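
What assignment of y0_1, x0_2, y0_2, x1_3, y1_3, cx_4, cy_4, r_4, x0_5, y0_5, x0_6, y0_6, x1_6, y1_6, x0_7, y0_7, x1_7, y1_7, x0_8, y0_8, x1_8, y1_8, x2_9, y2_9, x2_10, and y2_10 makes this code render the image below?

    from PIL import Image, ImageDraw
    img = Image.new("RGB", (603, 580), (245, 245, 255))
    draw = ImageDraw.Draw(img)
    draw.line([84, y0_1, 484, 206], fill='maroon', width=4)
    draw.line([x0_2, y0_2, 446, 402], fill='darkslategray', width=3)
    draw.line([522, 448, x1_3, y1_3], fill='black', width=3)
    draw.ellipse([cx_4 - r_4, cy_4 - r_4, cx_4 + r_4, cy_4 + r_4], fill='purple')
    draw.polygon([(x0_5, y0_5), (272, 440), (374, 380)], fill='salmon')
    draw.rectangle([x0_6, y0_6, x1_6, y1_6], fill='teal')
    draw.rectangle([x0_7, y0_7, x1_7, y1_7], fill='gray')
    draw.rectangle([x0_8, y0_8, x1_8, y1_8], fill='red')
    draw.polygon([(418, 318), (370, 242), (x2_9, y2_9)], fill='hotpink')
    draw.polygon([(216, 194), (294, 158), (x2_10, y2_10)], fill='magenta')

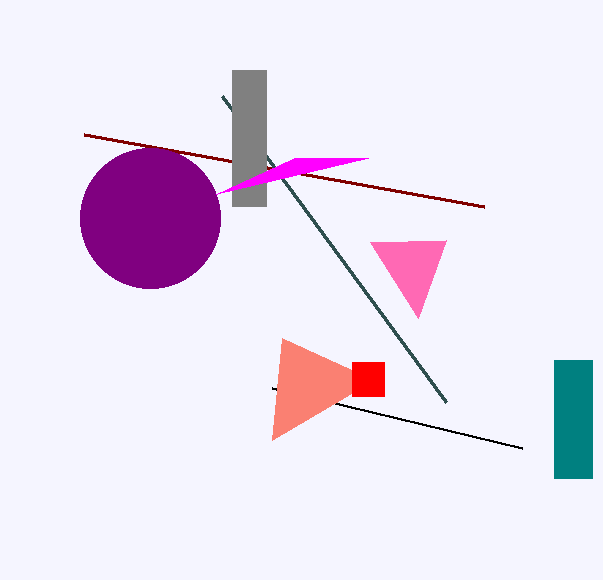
y0_1 = 134
x0_2 = 222
y0_2 = 96
x1_3 = 272
y1_3 = 388
cx_4 = 150
cy_4 = 218
r_4 = 70
x0_5 = 282
y0_5 = 338
x0_6 = 554
y0_6 = 360
x1_6 = 592
y1_6 = 478
x0_7 = 232
y0_7 = 70
x1_7 = 266
y1_7 = 206
x0_8 = 352
y0_8 = 362
x1_8 = 384
y1_8 = 396
x2_9 = 446
y2_9 = 240
x2_10 = 368
y2_10 = 158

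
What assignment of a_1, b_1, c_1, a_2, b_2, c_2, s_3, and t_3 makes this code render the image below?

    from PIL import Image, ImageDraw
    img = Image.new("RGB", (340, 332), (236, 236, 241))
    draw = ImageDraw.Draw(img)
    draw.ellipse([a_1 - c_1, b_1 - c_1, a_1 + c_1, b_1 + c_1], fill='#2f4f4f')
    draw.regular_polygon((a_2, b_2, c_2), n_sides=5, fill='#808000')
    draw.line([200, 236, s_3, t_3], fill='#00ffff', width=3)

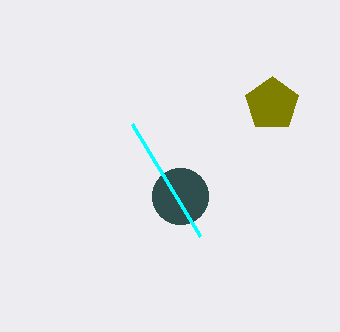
a_1 = 180, b_1 = 196, c_1 = 28, a_2 = 272, b_2 = 104, c_2 = 28, s_3 = 132, t_3 = 124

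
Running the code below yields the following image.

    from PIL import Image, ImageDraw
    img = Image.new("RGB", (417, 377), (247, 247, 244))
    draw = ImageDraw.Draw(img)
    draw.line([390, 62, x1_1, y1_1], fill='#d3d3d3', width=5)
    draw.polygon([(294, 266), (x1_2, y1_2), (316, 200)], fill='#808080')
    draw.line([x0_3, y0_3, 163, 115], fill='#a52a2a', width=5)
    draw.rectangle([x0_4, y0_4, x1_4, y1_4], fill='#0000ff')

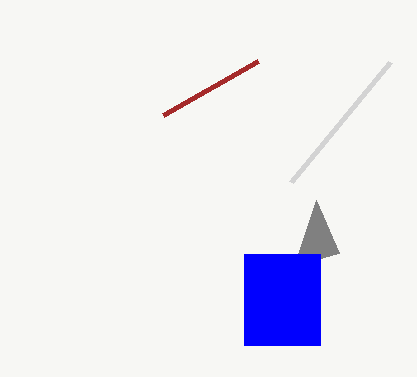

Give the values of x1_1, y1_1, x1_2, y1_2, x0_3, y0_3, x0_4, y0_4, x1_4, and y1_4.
x1_1 = 291
y1_1 = 182
x1_2 = 339
y1_2 = 253
x0_3 = 258
y0_3 = 61
x0_4 = 244
y0_4 = 254
x1_4 = 320
y1_4 = 345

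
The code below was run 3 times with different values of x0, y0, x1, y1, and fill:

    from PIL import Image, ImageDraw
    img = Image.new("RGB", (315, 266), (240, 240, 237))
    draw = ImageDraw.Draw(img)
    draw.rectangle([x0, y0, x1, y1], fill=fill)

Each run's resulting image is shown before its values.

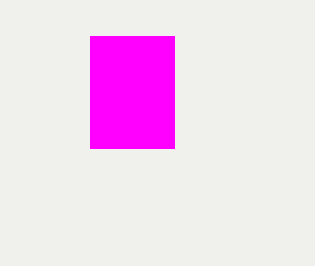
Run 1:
x0 = 90, y0 = 36, x1 = 174, y1 = 148, fill = 'magenta'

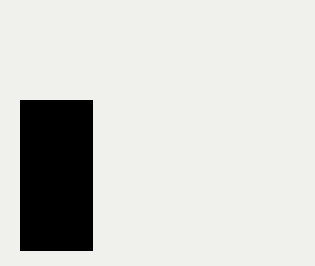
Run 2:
x0 = 20
y0 = 100
x1 = 92
y1 = 250
fill = 'black'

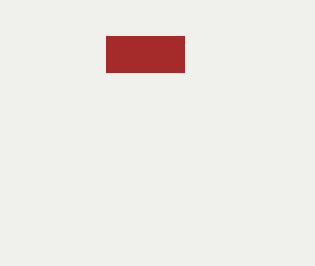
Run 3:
x0 = 106; y0 = 36; x1 = 184; y1 = 72; fill = 'brown'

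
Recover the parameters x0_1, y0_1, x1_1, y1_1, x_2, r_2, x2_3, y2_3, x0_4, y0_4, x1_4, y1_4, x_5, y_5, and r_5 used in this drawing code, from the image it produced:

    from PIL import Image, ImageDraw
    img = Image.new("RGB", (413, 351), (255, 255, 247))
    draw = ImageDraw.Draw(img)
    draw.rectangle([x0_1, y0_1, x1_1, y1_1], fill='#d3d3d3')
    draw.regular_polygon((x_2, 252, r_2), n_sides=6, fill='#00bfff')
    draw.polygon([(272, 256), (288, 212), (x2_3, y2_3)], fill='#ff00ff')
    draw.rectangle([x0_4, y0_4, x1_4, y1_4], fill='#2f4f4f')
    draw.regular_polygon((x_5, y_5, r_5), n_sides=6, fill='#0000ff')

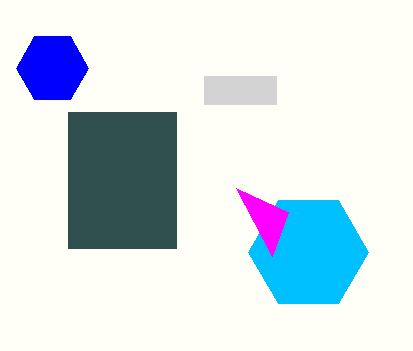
x0_1 = 204; y0_1 = 76; x1_1 = 276; y1_1 = 104; x_2 = 308; r_2 = 60; x2_3 = 236; y2_3 = 188; x0_4 = 68; y0_4 = 112; x1_4 = 176; y1_4 = 248; x_5 = 52; y_5 = 68; r_5 = 36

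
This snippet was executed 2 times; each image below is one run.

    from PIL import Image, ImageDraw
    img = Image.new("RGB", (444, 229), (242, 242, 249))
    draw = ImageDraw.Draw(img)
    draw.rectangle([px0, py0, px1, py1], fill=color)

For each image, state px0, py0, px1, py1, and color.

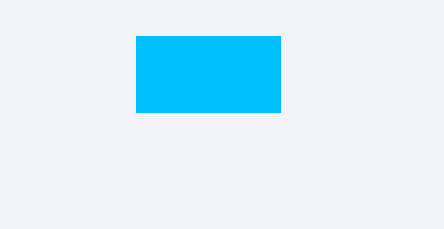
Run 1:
px0 = 136
py0 = 36
px1 = 280
py1 = 112
color = 'deepskyblue'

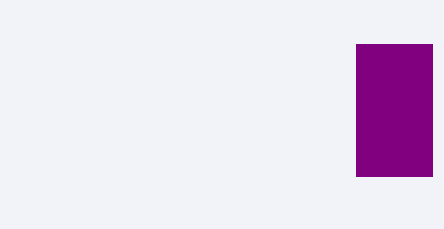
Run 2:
px0 = 356
py0 = 44
px1 = 432
py1 = 176
color = 'purple'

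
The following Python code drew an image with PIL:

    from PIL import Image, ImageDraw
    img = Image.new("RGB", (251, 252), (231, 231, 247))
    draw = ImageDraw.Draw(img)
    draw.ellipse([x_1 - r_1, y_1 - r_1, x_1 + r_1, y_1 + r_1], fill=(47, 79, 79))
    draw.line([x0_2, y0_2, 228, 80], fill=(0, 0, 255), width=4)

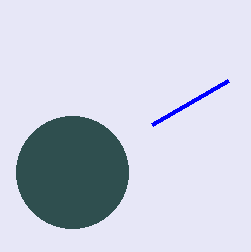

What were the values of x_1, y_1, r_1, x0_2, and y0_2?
x_1 = 72; y_1 = 172; r_1 = 56; x0_2 = 152; y0_2 = 124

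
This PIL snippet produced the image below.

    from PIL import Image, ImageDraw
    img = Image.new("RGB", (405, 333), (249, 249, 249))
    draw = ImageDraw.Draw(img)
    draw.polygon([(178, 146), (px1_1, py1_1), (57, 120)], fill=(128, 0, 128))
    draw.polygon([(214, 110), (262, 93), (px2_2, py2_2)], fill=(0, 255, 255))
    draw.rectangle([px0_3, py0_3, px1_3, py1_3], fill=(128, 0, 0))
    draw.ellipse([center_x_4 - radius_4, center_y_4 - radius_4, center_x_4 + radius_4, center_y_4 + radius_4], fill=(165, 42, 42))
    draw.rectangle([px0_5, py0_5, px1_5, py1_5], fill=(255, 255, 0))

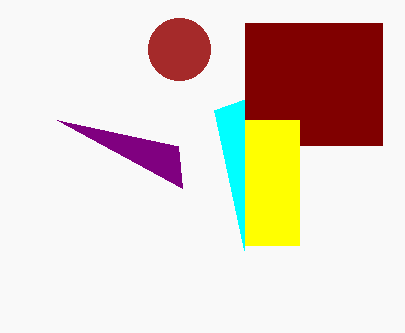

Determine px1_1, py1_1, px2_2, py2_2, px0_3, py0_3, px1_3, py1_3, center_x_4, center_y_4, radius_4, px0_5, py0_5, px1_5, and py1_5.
px1_1 = 182, py1_1 = 188, px2_2 = 244, py2_2 = 250, px0_3 = 245, py0_3 = 23, px1_3 = 382, py1_3 = 145, center_x_4 = 179, center_y_4 = 49, radius_4 = 31, px0_5 = 245, py0_5 = 120, px1_5 = 299, py1_5 = 245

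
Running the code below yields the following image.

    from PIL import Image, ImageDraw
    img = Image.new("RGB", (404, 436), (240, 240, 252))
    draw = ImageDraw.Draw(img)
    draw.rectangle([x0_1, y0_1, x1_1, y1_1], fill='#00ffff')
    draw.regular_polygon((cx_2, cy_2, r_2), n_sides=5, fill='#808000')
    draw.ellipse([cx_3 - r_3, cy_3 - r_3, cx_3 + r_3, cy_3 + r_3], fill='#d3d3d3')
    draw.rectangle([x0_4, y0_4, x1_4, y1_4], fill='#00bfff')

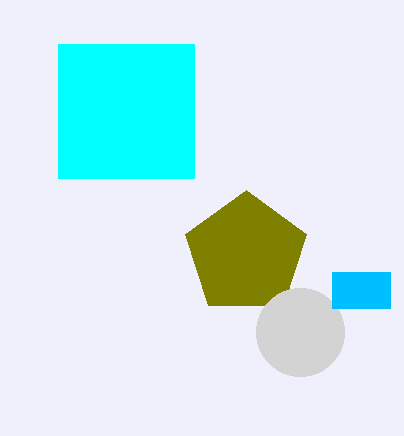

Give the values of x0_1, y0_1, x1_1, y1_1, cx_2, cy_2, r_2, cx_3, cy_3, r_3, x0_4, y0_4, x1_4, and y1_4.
x0_1 = 58
y0_1 = 44
x1_1 = 194
y1_1 = 178
cx_2 = 246
cy_2 = 254
r_2 = 64
cx_3 = 300
cy_3 = 332
r_3 = 44
x0_4 = 332
y0_4 = 272
x1_4 = 390
y1_4 = 308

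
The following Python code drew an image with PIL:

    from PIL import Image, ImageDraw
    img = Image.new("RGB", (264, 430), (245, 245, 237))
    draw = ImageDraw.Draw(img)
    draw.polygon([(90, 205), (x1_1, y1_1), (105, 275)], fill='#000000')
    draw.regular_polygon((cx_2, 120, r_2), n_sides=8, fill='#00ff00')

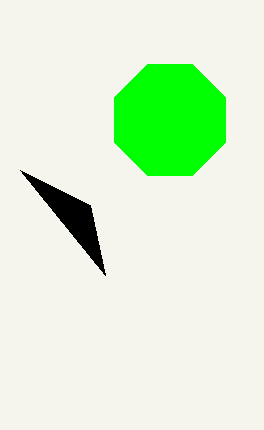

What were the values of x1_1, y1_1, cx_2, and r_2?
x1_1 = 20
y1_1 = 170
cx_2 = 170
r_2 = 60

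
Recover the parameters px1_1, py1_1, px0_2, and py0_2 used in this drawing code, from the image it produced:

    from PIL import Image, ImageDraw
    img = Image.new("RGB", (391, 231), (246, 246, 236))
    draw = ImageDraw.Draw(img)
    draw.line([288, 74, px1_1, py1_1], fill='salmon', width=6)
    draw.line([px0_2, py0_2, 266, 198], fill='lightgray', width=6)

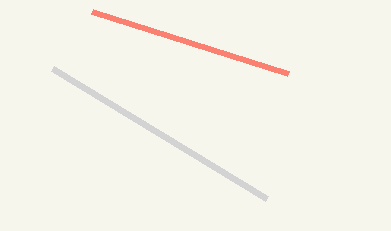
px1_1 = 92, py1_1 = 12, px0_2 = 52, py0_2 = 68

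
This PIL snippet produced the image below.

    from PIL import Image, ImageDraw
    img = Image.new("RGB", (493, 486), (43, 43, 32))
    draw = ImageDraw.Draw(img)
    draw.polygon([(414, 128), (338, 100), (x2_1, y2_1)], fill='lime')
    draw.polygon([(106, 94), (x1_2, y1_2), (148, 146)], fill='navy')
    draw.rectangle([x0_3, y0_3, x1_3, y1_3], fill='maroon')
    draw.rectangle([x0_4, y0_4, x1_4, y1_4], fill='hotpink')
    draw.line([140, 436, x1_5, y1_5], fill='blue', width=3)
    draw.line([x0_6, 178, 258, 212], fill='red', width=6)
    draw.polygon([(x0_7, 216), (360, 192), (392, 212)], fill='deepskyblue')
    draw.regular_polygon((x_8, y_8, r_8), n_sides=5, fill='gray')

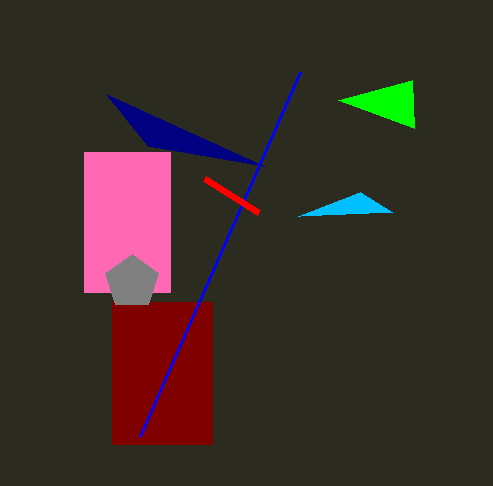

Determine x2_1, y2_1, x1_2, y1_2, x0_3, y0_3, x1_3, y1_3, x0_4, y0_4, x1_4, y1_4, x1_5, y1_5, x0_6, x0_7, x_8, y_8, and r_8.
x2_1 = 412, y2_1 = 80, x1_2 = 264, y1_2 = 166, x0_3 = 112, y0_3 = 302, x1_3 = 212, y1_3 = 444, x0_4 = 84, y0_4 = 152, x1_4 = 170, y1_4 = 292, x1_5 = 300, y1_5 = 72, x0_6 = 204, x0_7 = 298, x_8 = 132, y_8 = 282, r_8 = 28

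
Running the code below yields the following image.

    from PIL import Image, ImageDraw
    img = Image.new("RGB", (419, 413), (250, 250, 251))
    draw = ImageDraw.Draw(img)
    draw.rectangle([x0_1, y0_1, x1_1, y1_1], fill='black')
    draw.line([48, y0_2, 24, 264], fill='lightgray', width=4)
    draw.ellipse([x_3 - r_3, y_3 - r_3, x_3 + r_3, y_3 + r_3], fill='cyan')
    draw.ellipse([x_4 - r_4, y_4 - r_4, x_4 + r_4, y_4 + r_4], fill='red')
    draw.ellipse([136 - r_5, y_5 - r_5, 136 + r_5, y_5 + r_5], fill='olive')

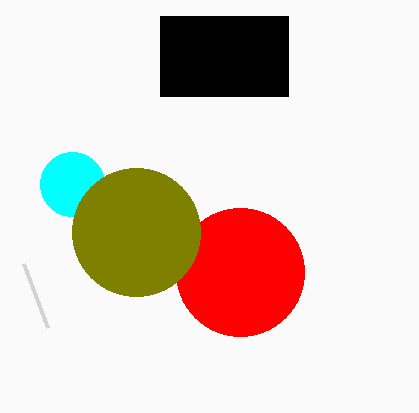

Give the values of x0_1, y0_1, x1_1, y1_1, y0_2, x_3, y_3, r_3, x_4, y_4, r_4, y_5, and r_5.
x0_1 = 160; y0_1 = 16; x1_1 = 288; y1_1 = 96; y0_2 = 328; x_3 = 72; y_3 = 184; r_3 = 32; x_4 = 240; y_4 = 272; r_4 = 64; y_5 = 232; r_5 = 64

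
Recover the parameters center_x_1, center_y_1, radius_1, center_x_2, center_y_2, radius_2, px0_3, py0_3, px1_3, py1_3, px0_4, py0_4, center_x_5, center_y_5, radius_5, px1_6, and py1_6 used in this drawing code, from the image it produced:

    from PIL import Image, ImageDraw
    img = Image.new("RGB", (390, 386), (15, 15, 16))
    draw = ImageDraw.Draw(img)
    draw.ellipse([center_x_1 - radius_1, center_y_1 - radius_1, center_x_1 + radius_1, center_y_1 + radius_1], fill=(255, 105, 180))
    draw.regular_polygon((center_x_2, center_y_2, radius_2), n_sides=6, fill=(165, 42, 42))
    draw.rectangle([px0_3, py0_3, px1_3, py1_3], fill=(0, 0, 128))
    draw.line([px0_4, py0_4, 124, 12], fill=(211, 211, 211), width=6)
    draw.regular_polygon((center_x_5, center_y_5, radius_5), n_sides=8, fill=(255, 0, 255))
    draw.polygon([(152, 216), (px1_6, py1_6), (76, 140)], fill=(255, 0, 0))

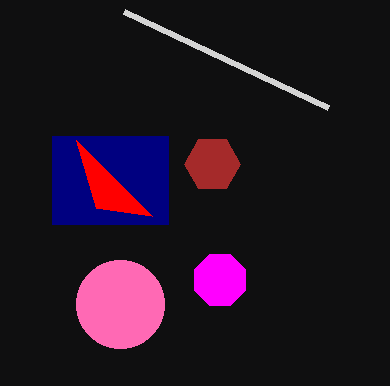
center_x_1 = 120; center_y_1 = 304; radius_1 = 44; center_x_2 = 212; center_y_2 = 164; radius_2 = 28; px0_3 = 52; py0_3 = 136; px1_3 = 168; py1_3 = 224; px0_4 = 328; py0_4 = 108; center_x_5 = 220; center_y_5 = 280; radius_5 = 28; px1_6 = 96; py1_6 = 208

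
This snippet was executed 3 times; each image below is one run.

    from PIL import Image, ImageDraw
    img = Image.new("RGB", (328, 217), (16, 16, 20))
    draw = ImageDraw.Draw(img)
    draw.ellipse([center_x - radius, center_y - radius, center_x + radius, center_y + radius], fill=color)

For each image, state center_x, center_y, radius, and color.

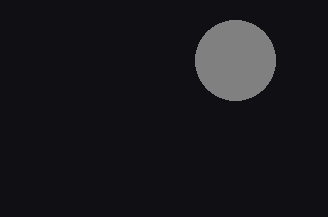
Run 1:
center_x = 235, center_y = 60, radius = 40, color = 'gray'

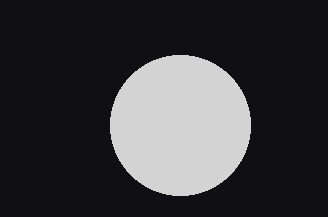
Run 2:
center_x = 180, center_y = 125, radius = 70, color = 'lightgray'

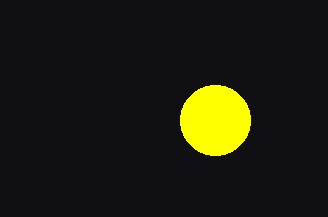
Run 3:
center_x = 215
center_y = 120
radius = 35
color = 'yellow'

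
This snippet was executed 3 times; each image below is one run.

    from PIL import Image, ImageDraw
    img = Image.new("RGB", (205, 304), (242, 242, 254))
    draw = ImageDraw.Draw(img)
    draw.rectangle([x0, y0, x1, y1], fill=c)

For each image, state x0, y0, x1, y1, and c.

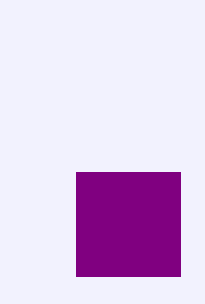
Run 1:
x0 = 76, y0 = 172, x1 = 180, y1 = 276, c = 'purple'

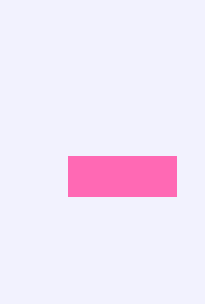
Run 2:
x0 = 68
y0 = 156
x1 = 176
y1 = 196
c = 'hotpink'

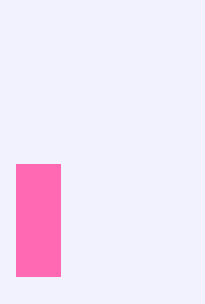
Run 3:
x0 = 16; y0 = 164; x1 = 60; y1 = 276; c = 'hotpink'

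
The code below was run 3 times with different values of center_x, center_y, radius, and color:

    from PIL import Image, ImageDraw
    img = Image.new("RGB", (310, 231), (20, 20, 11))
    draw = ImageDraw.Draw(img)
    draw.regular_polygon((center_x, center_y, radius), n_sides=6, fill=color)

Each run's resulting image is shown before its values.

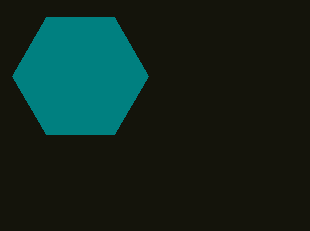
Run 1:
center_x = 80, center_y = 76, radius = 68, color = 'teal'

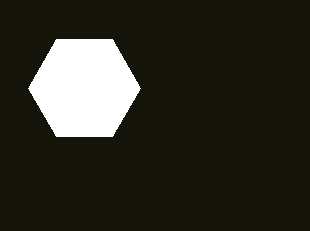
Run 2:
center_x = 84, center_y = 88, radius = 56, color = 'white'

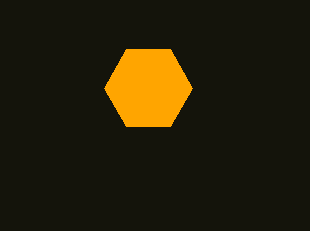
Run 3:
center_x = 148
center_y = 88
radius = 44
color = 'orange'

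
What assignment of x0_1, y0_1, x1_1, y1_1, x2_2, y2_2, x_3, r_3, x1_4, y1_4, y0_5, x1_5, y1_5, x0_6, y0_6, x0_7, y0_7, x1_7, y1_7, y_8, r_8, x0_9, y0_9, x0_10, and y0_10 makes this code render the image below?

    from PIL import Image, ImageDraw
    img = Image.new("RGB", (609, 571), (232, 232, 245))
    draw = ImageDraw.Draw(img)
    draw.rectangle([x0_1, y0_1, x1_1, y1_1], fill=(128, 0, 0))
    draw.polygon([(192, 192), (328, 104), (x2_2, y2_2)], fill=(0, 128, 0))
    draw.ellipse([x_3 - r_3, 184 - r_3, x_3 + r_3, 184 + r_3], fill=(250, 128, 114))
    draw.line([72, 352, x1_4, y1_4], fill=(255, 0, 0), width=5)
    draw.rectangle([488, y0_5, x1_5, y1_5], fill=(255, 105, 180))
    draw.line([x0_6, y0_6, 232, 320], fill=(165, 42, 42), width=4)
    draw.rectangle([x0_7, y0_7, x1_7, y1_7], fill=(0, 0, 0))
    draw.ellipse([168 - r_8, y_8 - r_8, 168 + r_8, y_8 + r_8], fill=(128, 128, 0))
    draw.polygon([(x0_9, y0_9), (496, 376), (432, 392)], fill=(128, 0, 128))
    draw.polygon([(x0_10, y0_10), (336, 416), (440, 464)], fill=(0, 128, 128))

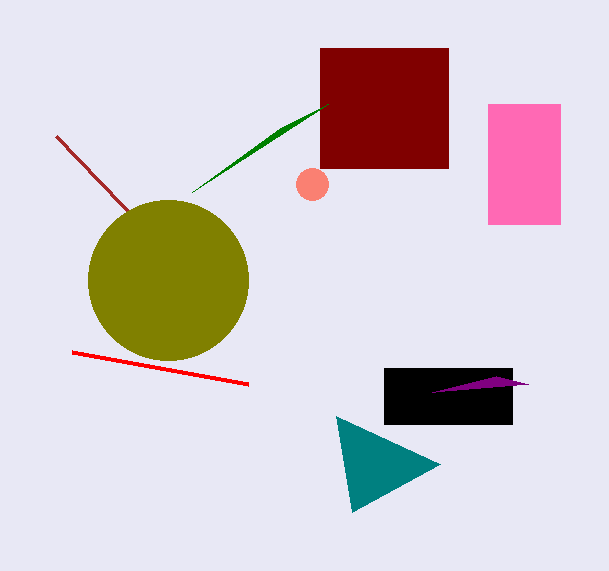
x0_1 = 320; y0_1 = 48; x1_1 = 448; y1_1 = 168; x2_2 = 280; y2_2 = 128; x_3 = 312; r_3 = 16; x1_4 = 248; y1_4 = 384; y0_5 = 104; x1_5 = 560; y1_5 = 224; x0_6 = 56; y0_6 = 136; x0_7 = 384; y0_7 = 368; x1_7 = 512; y1_7 = 424; y_8 = 280; r_8 = 80; x0_9 = 528; y0_9 = 384; x0_10 = 352; y0_10 = 512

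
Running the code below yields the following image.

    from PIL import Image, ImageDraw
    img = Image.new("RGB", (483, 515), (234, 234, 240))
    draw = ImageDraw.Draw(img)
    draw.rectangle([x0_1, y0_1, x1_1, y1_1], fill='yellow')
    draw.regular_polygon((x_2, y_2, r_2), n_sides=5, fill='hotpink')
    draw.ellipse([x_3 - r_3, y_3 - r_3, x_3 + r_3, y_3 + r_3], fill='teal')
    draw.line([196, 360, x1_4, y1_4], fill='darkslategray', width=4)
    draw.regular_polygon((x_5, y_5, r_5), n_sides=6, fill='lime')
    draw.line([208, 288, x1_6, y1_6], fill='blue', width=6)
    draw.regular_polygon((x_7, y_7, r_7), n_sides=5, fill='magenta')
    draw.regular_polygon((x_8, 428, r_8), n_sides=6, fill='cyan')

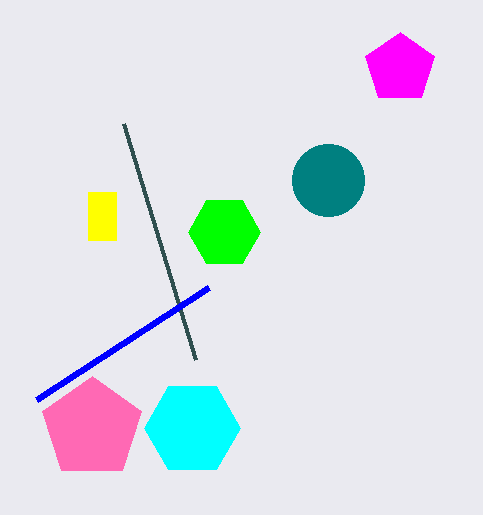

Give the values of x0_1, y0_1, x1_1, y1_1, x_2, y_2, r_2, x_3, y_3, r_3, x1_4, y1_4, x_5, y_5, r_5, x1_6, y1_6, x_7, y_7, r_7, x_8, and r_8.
x0_1 = 88
y0_1 = 192
x1_1 = 116
y1_1 = 240
x_2 = 92
y_2 = 428
r_2 = 52
x_3 = 328
y_3 = 180
r_3 = 36
x1_4 = 124
y1_4 = 124
x_5 = 224
y_5 = 232
r_5 = 36
x1_6 = 36
y1_6 = 400
x_7 = 400
y_7 = 68
r_7 = 36
x_8 = 192
r_8 = 48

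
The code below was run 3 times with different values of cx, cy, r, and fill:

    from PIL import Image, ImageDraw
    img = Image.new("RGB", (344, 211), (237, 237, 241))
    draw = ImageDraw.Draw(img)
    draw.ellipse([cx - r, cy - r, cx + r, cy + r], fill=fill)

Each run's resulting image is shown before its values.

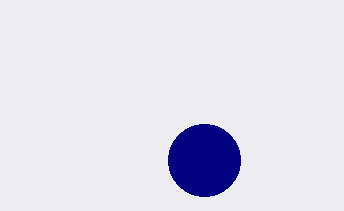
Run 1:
cx = 204; cy = 160; r = 36; fill = 'navy'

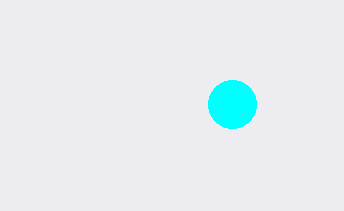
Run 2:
cx = 232
cy = 104
r = 24
fill = 'cyan'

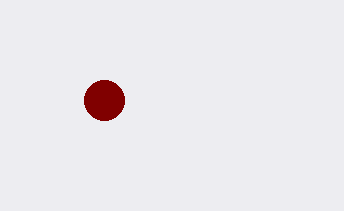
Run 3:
cx = 104
cy = 100
r = 20
fill = 'maroon'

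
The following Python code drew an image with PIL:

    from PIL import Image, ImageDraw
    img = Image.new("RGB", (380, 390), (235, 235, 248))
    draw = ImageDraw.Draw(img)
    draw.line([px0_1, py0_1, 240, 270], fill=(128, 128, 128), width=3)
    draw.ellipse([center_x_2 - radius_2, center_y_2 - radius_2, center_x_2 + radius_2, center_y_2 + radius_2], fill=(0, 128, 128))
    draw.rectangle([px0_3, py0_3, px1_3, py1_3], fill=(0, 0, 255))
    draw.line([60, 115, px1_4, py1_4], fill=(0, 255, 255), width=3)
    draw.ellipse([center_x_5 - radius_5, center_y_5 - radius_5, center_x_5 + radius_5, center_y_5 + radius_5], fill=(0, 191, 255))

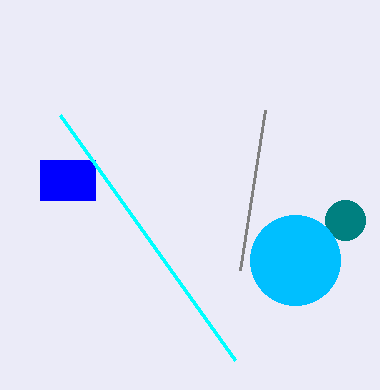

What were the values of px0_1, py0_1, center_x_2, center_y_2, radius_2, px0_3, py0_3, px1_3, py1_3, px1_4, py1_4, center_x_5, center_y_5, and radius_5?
px0_1 = 265
py0_1 = 110
center_x_2 = 345
center_y_2 = 220
radius_2 = 20
px0_3 = 40
py0_3 = 160
px1_3 = 95
py1_3 = 200
px1_4 = 235
py1_4 = 360
center_x_5 = 295
center_y_5 = 260
radius_5 = 45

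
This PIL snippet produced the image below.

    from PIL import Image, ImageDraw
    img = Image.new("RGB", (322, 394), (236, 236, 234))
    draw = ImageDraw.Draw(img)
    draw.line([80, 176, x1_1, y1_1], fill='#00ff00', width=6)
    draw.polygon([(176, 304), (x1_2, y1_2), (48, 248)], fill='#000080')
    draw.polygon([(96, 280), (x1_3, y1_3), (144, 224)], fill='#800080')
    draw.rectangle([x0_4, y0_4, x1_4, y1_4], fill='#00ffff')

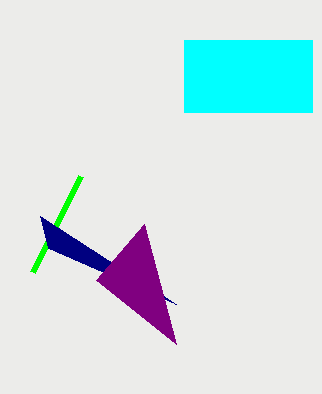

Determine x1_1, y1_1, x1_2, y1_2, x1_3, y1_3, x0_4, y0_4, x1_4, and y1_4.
x1_1 = 32, y1_1 = 272, x1_2 = 40, y1_2 = 216, x1_3 = 176, y1_3 = 344, x0_4 = 184, y0_4 = 40, x1_4 = 312, y1_4 = 112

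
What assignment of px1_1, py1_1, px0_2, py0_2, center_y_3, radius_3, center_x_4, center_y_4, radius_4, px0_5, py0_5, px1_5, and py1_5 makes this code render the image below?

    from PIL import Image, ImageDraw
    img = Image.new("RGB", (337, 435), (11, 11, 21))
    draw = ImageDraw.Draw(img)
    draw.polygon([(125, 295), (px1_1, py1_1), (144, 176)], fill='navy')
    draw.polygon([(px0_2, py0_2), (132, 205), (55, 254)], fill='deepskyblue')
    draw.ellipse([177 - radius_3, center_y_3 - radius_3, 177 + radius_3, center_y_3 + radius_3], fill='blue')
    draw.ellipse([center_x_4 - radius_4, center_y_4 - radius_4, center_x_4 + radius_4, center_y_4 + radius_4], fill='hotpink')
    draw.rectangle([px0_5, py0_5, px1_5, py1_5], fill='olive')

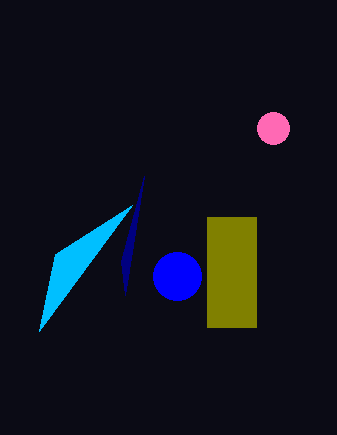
px1_1 = 121, py1_1 = 261, px0_2 = 39, py0_2 = 331, center_y_3 = 276, radius_3 = 24, center_x_4 = 273, center_y_4 = 128, radius_4 = 16, px0_5 = 207, py0_5 = 217, px1_5 = 256, py1_5 = 327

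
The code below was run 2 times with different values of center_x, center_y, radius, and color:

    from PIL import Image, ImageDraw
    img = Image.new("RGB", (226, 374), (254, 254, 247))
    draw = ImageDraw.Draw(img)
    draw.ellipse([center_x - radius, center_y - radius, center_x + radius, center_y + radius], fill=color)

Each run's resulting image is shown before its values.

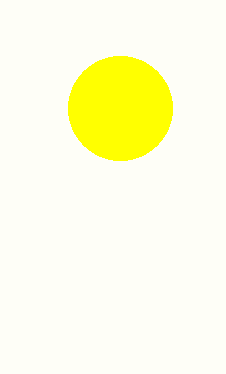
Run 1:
center_x = 120, center_y = 108, radius = 52, color = 'yellow'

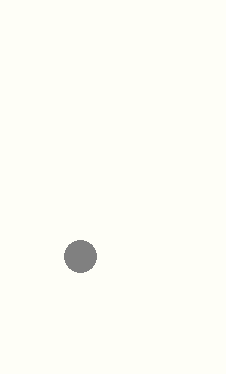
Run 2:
center_x = 80; center_y = 256; radius = 16; color = 'gray'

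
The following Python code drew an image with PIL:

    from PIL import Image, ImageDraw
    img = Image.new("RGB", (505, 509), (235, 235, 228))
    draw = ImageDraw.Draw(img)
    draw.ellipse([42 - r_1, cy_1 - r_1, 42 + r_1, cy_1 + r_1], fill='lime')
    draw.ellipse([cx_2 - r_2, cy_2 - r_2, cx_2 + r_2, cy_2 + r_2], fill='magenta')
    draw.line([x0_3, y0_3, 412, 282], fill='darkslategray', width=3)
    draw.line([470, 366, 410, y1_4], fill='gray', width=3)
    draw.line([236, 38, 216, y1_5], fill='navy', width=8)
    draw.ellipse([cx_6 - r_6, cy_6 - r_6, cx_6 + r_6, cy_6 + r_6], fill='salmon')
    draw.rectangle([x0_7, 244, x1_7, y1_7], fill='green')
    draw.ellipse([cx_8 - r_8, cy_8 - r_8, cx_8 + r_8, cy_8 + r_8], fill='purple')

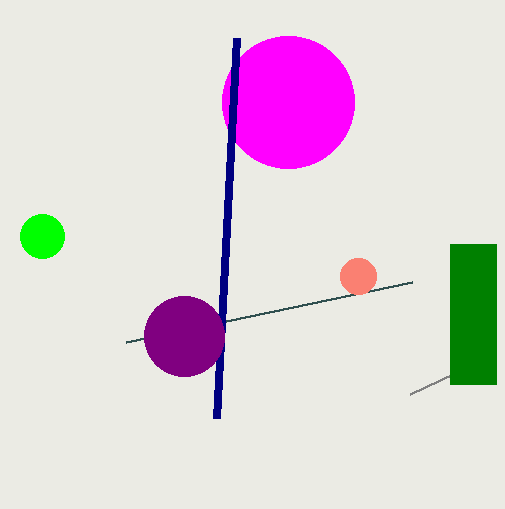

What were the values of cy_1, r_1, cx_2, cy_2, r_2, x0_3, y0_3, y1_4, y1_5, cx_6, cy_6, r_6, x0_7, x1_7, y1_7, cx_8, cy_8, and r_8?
cy_1 = 236; r_1 = 22; cx_2 = 288; cy_2 = 102; r_2 = 66; x0_3 = 126; y0_3 = 342; y1_4 = 394; y1_5 = 418; cx_6 = 358; cy_6 = 276; r_6 = 18; x0_7 = 450; x1_7 = 496; y1_7 = 384; cx_8 = 184; cy_8 = 336; r_8 = 40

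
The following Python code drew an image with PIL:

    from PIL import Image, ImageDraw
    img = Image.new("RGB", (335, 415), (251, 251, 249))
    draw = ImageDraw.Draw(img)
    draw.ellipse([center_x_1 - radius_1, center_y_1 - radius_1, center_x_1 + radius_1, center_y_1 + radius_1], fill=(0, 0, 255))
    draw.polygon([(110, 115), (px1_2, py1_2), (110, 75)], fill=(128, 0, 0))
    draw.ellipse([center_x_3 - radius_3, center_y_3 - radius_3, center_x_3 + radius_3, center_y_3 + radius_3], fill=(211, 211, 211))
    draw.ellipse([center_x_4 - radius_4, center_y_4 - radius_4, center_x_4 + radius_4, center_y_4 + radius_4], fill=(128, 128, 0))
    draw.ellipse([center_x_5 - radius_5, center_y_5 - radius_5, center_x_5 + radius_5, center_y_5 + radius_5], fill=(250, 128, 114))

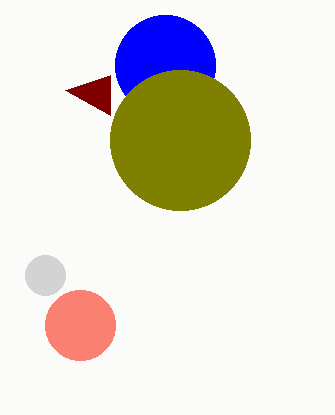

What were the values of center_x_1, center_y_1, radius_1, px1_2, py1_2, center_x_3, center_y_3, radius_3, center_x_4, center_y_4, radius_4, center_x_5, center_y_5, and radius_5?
center_x_1 = 165, center_y_1 = 65, radius_1 = 50, px1_2 = 65, py1_2 = 90, center_x_3 = 45, center_y_3 = 275, radius_3 = 20, center_x_4 = 180, center_y_4 = 140, radius_4 = 70, center_x_5 = 80, center_y_5 = 325, radius_5 = 35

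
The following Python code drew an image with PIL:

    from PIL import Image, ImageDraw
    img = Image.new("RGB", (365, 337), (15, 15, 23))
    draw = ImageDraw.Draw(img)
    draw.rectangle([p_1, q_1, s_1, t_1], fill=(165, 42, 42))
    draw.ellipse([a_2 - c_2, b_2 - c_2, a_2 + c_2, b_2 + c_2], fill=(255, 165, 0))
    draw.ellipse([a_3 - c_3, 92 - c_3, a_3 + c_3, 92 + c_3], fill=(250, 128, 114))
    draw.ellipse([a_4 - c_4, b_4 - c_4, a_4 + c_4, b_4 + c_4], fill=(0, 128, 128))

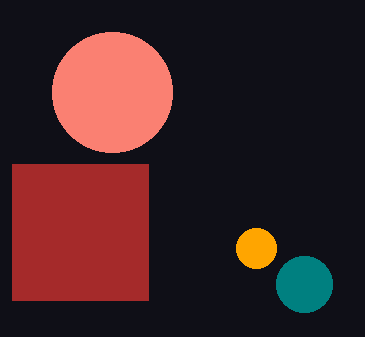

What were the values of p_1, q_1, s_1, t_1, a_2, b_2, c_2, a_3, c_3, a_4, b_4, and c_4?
p_1 = 12
q_1 = 164
s_1 = 148
t_1 = 300
a_2 = 256
b_2 = 248
c_2 = 20
a_3 = 112
c_3 = 60
a_4 = 304
b_4 = 284
c_4 = 28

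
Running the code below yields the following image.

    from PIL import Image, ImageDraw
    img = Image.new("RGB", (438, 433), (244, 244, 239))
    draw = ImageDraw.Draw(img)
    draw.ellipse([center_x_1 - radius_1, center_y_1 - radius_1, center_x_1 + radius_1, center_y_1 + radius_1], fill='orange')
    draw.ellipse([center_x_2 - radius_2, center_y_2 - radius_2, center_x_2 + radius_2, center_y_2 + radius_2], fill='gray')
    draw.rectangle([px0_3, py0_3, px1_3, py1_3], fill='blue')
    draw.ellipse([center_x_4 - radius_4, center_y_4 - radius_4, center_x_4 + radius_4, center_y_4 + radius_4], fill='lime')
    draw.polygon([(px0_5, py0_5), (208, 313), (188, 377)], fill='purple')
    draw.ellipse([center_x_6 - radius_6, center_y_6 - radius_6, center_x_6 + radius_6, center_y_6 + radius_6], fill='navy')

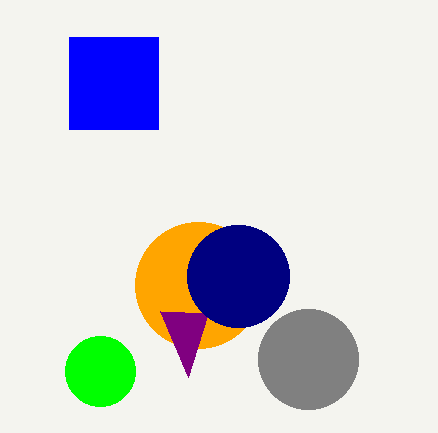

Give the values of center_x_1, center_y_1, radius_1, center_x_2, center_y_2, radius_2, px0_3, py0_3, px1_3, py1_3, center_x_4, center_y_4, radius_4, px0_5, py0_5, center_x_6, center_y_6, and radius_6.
center_x_1 = 198; center_y_1 = 285; radius_1 = 63; center_x_2 = 308; center_y_2 = 359; radius_2 = 50; px0_3 = 69; py0_3 = 37; px1_3 = 158; py1_3 = 129; center_x_4 = 100; center_y_4 = 371; radius_4 = 35; px0_5 = 160; py0_5 = 311; center_x_6 = 238; center_y_6 = 276; radius_6 = 51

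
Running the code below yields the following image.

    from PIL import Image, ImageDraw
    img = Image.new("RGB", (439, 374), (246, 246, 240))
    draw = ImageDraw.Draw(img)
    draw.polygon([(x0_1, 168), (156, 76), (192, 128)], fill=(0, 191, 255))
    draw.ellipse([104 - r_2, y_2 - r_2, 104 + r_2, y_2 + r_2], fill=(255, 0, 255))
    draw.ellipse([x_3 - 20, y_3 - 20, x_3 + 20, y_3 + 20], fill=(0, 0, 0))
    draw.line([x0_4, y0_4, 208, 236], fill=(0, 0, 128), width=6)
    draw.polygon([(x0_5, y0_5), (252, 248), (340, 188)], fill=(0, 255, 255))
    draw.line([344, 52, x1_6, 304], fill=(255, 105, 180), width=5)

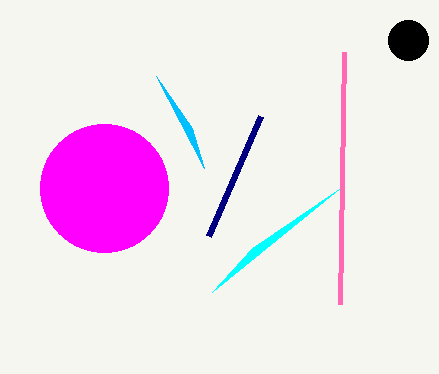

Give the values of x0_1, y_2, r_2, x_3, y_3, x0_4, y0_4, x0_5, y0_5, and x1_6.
x0_1 = 204
y_2 = 188
r_2 = 64
x_3 = 408
y_3 = 40
x0_4 = 260
y0_4 = 116
x0_5 = 212
y0_5 = 292
x1_6 = 340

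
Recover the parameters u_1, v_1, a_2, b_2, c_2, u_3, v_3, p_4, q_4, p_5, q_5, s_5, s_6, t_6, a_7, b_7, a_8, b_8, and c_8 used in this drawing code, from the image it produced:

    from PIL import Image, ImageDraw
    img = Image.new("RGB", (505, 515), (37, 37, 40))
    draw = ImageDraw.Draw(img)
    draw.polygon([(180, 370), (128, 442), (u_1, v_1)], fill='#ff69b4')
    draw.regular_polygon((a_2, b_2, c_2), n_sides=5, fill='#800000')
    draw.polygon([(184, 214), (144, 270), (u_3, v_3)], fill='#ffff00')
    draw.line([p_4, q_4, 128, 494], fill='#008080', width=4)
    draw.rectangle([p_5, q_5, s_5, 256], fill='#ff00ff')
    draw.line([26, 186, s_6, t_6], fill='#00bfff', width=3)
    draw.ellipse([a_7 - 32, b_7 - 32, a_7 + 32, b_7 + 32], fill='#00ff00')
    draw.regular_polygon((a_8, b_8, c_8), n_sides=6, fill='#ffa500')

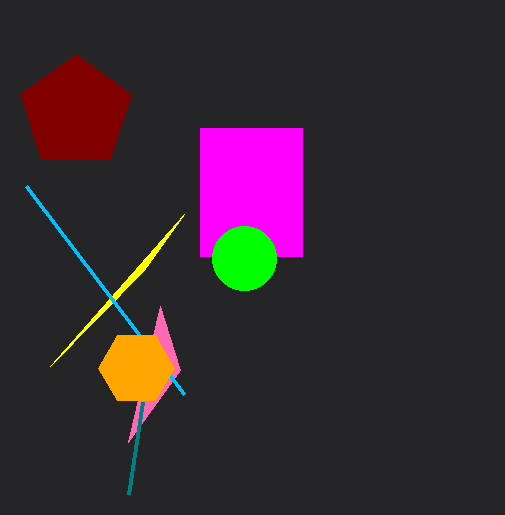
u_1 = 160; v_1 = 306; a_2 = 76; b_2 = 112; c_2 = 58; u_3 = 50; v_3 = 366; p_4 = 142; q_4 = 402; p_5 = 200; q_5 = 128; s_5 = 302; s_6 = 184; t_6 = 394; a_7 = 244; b_7 = 258; a_8 = 136; b_8 = 368; c_8 = 38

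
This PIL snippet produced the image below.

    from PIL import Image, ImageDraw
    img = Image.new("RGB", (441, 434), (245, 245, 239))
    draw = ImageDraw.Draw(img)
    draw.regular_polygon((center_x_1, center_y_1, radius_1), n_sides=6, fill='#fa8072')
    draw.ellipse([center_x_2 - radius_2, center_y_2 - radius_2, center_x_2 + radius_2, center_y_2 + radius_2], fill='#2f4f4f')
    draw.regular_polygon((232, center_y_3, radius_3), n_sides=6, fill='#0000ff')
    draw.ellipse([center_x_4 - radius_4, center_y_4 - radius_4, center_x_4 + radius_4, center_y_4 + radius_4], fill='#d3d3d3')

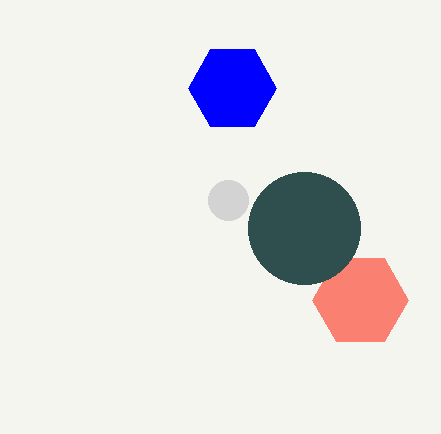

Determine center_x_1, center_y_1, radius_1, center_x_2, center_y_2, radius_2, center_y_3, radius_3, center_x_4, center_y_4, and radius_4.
center_x_1 = 360; center_y_1 = 300; radius_1 = 48; center_x_2 = 304; center_y_2 = 228; radius_2 = 56; center_y_3 = 88; radius_3 = 44; center_x_4 = 228; center_y_4 = 200; radius_4 = 20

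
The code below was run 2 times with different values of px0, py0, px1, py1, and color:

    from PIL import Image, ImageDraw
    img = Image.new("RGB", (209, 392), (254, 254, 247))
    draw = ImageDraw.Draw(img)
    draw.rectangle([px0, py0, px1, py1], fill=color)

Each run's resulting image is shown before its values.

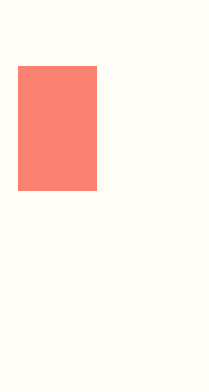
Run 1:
px0 = 18, py0 = 66, px1 = 96, py1 = 190, color = 'salmon'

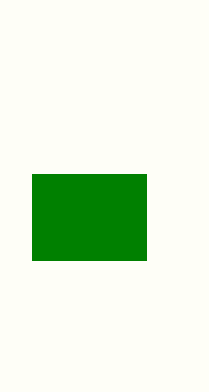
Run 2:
px0 = 32; py0 = 174; px1 = 146; py1 = 260; color = 'green'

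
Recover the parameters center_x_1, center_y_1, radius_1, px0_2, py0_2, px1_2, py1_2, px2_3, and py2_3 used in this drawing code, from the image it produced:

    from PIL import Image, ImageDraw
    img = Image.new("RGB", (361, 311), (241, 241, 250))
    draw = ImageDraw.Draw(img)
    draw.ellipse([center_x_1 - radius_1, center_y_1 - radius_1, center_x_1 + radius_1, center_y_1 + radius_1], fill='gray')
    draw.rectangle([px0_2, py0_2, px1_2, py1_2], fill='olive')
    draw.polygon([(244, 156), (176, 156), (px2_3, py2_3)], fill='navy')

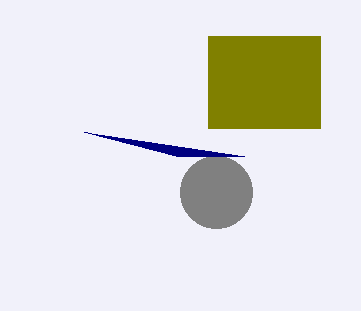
center_x_1 = 216; center_y_1 = 192; radius_1 = 36; px0_2 = 208; py0_2 = 36; px1_2 = 320; py1_2 = 128; px2_3 = 84; py2_3 = 132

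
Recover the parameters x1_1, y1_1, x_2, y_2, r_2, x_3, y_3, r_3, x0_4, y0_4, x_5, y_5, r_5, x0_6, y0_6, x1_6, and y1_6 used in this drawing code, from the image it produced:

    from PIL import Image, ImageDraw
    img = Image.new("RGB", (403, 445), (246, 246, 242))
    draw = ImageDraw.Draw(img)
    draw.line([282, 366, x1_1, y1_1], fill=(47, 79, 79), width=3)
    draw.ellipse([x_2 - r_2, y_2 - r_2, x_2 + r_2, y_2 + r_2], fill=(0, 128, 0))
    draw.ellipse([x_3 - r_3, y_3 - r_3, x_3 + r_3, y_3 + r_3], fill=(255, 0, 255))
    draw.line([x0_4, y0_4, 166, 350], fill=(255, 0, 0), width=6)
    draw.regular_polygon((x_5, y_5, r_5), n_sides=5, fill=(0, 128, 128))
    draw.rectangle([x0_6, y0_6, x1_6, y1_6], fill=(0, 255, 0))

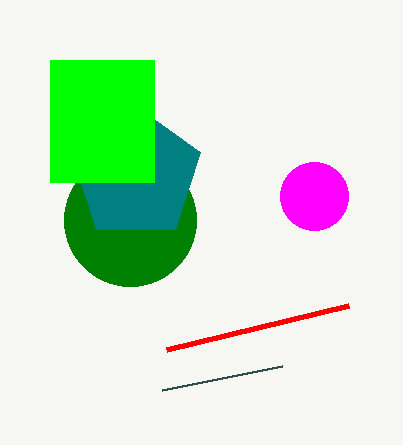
x1_1 = 162, y1_1 = 390, x_2 = 130, y_2 = 220, r_2 = 66, x_3 = 314, y_3 = 196, r_3 = 34, x0_4 = 348, y0_4 = 306, x_5 = 136, y_5 = 174, r_5 = 68, x0_6 = 50, y0_6 = 60, x1_6 = 154, y1_6 = 182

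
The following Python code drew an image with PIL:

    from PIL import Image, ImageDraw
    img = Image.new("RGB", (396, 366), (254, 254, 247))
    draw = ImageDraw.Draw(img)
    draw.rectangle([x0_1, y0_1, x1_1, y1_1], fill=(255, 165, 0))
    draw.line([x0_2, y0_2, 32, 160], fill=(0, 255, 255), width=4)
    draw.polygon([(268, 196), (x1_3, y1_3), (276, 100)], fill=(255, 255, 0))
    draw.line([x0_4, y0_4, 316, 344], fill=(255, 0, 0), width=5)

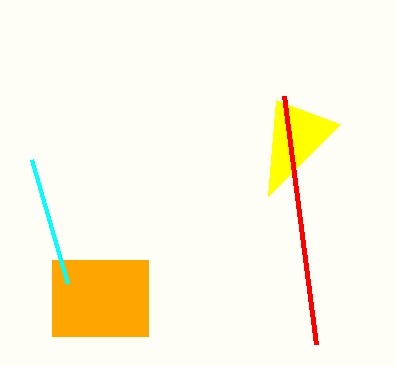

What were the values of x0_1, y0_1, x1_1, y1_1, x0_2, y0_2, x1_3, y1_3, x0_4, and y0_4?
x0_1 = 52; y0_1 = 260; x1_1 = 148; y1_1 = 336; x0_2 = 68; y0_2 = 284; x1_3 = 340; y1_3 = 124; x0_4 = 284; y0_4 = 96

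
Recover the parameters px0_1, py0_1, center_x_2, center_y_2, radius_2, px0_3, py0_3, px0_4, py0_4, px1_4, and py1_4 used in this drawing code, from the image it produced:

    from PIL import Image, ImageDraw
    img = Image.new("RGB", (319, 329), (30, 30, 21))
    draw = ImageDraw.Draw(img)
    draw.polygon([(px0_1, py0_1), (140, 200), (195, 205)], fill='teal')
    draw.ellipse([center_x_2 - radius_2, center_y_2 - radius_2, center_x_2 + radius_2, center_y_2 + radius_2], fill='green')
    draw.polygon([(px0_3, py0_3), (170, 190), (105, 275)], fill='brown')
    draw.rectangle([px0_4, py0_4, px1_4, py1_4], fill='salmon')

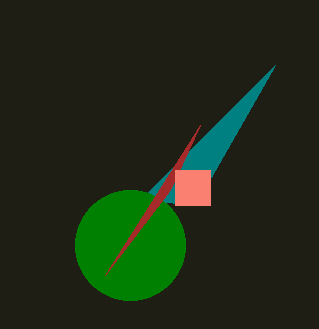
px0_1 = 275
py0_1 = 65
center_x_2 = 130
center_y_2 = 245
radius_2 = 55
px0_3 = 200
py0_3 = 125
px0_4 = 175
py0_4 = 170
px1_4 = 210
py1_4 = 205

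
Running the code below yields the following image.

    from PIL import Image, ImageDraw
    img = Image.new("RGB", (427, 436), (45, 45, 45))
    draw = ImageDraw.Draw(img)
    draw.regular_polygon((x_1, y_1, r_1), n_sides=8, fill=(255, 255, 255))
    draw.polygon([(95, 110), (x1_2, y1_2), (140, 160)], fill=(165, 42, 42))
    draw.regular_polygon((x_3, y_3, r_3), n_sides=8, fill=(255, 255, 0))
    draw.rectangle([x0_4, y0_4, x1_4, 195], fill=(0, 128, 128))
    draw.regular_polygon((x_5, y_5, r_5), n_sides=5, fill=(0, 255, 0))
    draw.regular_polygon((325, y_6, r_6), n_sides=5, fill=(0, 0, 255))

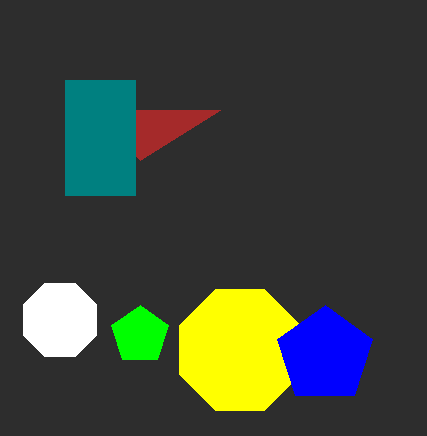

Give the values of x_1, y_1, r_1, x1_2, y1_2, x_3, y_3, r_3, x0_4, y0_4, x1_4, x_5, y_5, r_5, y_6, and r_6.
x_1 = 60, y_1 = 320, r_1 = 40, x1_2 = 220, y1_2 = 110, x_3 = 240, y_3 = 350, r_3 = 65, x0_4 = 65, y0_4 = 80, x1_4 = 135, x_5 = 140, y_5 = 335, r_5 = 30, y_6 = 355, r_6 = 50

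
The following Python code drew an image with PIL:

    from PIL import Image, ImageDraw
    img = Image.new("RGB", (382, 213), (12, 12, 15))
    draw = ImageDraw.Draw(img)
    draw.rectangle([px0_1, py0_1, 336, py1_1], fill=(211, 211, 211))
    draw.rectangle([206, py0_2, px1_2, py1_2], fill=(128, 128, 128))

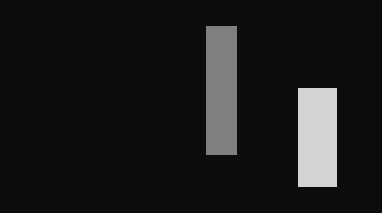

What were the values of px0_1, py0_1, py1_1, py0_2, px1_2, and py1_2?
px0_1 = 298
py0_1 = 88
py1_1 = 186
py0_2 = 26
px1_2 = 236
py1_2 = 154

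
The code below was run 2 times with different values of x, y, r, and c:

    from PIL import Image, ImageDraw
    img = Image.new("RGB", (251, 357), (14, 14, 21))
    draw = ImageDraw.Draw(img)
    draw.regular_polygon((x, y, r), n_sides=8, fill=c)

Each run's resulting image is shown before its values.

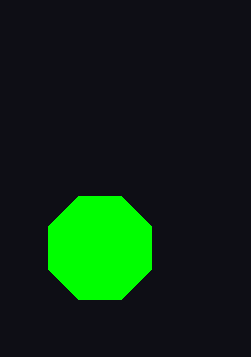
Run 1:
x = 100, y = 248, r = 56, c = 'lime'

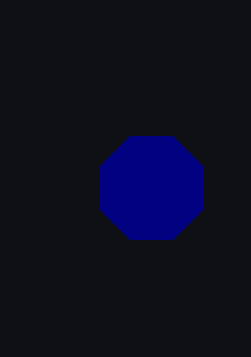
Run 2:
x = 152; y = 188; r = 56; c = 'navy'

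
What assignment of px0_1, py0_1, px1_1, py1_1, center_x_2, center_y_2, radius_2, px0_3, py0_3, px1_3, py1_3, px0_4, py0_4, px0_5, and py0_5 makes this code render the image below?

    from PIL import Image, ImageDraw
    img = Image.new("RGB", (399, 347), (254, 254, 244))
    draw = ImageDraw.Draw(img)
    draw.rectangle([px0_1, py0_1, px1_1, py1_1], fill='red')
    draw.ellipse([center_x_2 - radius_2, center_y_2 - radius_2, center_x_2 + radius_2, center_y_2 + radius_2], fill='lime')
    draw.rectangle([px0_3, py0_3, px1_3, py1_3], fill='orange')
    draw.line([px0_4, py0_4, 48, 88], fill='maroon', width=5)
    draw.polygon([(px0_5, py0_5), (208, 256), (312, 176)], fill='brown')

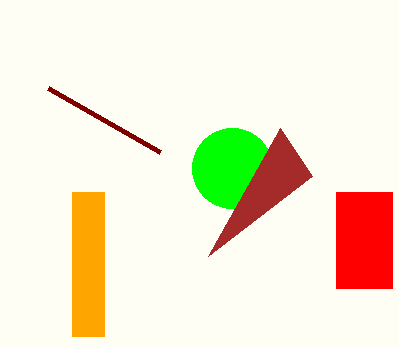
px0_1 = 336, py0_1 = 192, px1_1 = 392, py1_1 = 288, center_x_2 = 232, center_y_2 = 168, radius_2 = 40, px0_3 = 72, py0_3 = 192, px1_3 = 104, py1_3 = 336, px0_4 = 160, py0_4 = 152, px0_5 = 280, py0_5 = 128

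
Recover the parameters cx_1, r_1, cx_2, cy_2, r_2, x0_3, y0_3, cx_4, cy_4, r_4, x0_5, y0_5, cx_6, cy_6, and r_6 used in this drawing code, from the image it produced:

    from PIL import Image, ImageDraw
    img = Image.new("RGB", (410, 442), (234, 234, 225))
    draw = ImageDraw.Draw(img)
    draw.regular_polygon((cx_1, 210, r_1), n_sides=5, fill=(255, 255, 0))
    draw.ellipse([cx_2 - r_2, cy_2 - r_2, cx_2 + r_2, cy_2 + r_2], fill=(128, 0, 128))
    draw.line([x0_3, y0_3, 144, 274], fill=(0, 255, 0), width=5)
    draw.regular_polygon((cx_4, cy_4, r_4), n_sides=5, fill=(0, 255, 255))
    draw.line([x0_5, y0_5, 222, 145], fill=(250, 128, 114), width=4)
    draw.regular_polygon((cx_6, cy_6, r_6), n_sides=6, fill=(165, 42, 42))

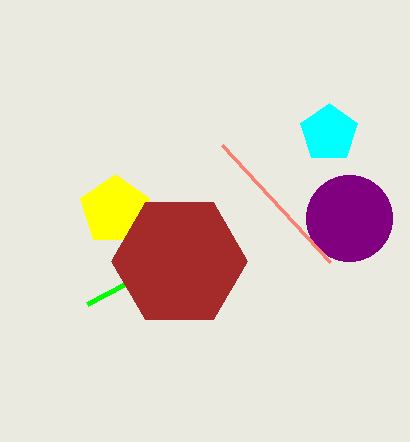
cx_1 = 115, r_1 = 36, cx_2 = 349, cy_2 = 218, r_2 = 43, x0_3 = 87, y0_3 = 304, cx_4 = 329, cy_4 = 133, r_4 = 30, x0_5 = 330, y0_5 = 262, cx_6 = 179, cy_6 = 261, r_6 = 68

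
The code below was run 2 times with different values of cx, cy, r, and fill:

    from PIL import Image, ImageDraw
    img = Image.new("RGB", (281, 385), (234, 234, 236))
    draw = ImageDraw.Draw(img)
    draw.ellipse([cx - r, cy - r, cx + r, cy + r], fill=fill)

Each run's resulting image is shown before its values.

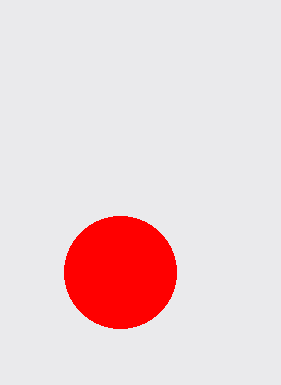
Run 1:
cx = 120
cy = 272
r = 56
fill = 'red'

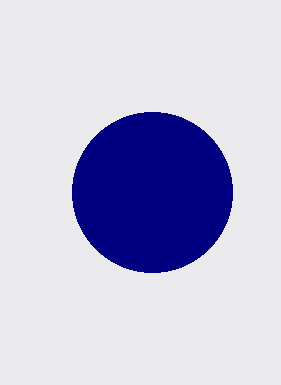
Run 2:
cx = 152; cy = 192; r = 80; fill = 'navy'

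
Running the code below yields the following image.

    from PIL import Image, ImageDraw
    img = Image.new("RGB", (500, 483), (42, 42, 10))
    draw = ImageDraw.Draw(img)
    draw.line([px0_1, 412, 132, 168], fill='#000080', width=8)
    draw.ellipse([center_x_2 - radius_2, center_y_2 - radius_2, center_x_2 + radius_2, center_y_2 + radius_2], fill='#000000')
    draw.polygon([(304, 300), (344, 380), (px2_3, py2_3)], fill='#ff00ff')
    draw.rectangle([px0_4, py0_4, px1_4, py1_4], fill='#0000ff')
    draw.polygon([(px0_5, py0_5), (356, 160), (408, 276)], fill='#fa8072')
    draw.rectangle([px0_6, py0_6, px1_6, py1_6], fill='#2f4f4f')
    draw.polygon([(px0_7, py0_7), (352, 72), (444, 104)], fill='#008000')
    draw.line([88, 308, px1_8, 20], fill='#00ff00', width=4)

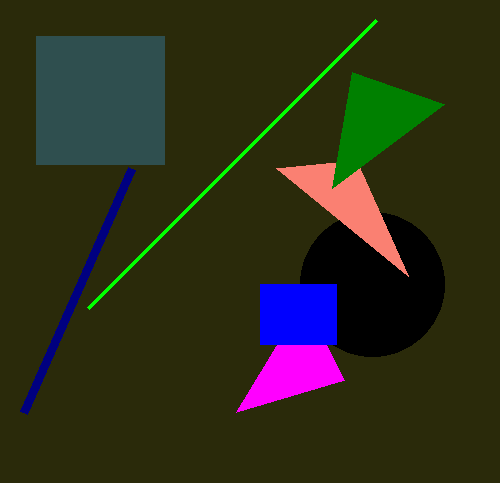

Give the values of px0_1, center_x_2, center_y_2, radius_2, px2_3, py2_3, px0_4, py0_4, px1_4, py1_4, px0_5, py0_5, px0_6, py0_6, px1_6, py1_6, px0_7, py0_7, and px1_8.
px0_1 = 24
center_x_2 = 372
center_y_2 = 284
radius_2 = 72
px2_3 = 236
py2_3 = 412
px0_4 = 260
py0_4 = 284
px1_4 = 336
py1_4 = 344
px0_5 = 276
py0_5 = 168
px0_6 = 36
py0_6 = 36
px1_6 = 164
py1_6 = 164
px0_7 = 332
py0_7 = 188
px1_8 = 376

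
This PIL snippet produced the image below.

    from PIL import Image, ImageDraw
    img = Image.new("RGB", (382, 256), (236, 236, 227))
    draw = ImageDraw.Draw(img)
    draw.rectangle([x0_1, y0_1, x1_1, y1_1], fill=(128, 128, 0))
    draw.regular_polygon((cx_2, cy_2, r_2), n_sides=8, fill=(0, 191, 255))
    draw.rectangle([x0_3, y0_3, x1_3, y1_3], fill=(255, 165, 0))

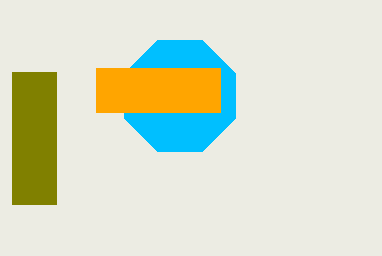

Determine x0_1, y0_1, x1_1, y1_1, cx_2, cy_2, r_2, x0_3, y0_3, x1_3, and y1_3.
x0_1 = 12; y0_1 = 72; x1_1 = 56; y1_1 = 204; cx_2 = 180; cy_2 = 96; r_2 = 60; x0_3 = 96; y0_3 = 68; x1_3 = 220; y1_3 = 112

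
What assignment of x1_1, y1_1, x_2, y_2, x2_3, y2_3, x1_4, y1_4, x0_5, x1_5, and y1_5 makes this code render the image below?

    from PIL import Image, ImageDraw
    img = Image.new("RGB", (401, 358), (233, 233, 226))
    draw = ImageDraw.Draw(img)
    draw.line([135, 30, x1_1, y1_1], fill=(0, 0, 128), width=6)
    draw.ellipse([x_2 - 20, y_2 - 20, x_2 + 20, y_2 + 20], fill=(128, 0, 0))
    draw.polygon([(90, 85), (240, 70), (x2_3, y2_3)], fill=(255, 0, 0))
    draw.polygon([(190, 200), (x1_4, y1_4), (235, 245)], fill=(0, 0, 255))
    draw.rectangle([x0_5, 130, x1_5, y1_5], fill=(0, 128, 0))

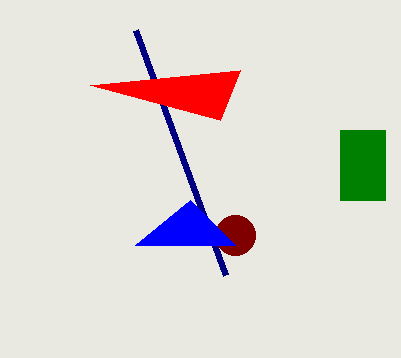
x1_1 = 225, y1_1 = 275, x_2 = 235, y_2 = 235, x2_3 = 220, y2_3 = 120, x1_4 = 135, y1_4 = 245, x0_5 = 340, x1_5 = 385, y1_5 = 200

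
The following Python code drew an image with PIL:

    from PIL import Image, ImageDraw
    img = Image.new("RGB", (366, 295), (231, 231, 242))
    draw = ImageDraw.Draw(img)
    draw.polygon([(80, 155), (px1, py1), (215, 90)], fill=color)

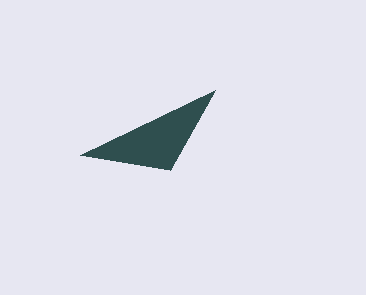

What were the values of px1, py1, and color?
px1 = 170
py1 = 170
color = 'darkslategray'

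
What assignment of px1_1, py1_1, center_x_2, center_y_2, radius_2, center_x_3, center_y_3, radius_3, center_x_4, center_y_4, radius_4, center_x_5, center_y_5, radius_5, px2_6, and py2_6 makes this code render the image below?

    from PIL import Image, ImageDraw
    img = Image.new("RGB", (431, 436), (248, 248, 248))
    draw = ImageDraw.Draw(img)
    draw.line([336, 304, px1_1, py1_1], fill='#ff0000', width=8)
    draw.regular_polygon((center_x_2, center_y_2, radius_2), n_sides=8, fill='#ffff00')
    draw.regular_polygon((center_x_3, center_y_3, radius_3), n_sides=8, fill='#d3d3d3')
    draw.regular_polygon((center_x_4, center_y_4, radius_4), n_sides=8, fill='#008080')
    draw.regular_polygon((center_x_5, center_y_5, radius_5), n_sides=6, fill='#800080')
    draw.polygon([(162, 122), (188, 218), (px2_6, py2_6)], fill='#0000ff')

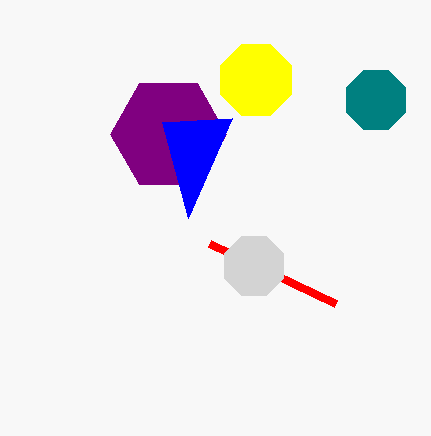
px1_1 = 210
py1_1 = 244
center_x_2 = 256
center_y_2 = 80
radius_2 = 38
center_x_3 = 254
center_y_3 = 266
radius_3 = 32
center_x_4 = 376
center_y_4 = 100
radius_4 = 32
center_x_5 = 168
center_y_5 = 134
radius_5 = 58
px2_6 = 232
py2_6 = 118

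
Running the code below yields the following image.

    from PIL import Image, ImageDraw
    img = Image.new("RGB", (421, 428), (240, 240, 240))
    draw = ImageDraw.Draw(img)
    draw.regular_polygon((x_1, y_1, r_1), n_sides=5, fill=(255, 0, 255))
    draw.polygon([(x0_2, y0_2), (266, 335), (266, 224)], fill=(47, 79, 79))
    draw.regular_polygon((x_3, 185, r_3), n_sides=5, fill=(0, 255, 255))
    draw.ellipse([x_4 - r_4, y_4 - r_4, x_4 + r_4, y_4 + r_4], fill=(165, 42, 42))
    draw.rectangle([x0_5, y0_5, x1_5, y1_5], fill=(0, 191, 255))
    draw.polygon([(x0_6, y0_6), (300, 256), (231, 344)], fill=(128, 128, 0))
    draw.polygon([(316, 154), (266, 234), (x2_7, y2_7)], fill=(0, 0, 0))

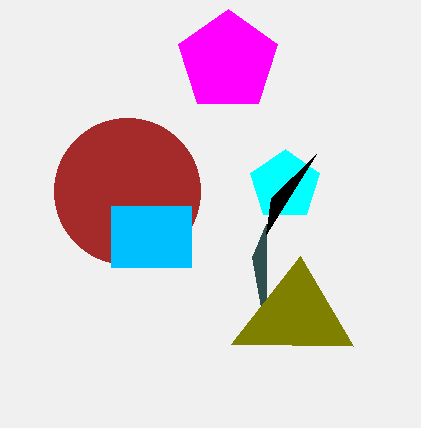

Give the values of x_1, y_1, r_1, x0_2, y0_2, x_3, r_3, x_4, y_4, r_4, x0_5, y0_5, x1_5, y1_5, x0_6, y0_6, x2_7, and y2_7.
x_1 = 228; y_1 = 61; r_1 = 52; x0_2 = 252; y0_2 = 257; x_3 = 285; r_3 = 36; x_4 = 127; y_4 = 191; r_4 = 73; x0_5 = 111; y0_5 = 206; x1_5 = 191; y1_5 = 267; x0_6 = 353; y0_6 = 346; x2_7 = 271; y2_7 = 198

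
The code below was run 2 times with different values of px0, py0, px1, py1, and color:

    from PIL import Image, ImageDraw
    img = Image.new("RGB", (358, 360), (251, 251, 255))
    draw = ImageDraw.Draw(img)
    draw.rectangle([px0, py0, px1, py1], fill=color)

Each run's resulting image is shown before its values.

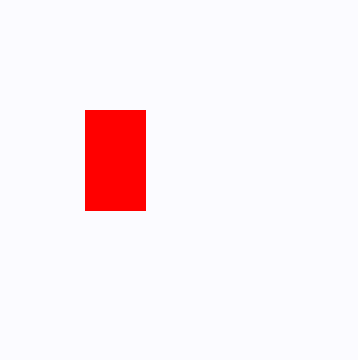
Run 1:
px0 = 85; py0 = 110; px1 = 145; py1 = 210; color = 'red'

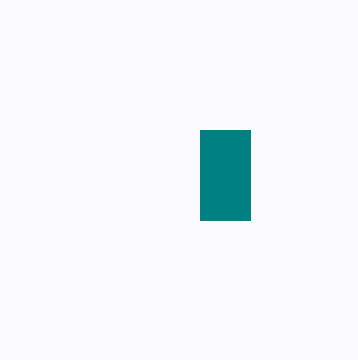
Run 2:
px0 = 200; py0 = 130; px1 = 250; py1 = 220; color = 'teal'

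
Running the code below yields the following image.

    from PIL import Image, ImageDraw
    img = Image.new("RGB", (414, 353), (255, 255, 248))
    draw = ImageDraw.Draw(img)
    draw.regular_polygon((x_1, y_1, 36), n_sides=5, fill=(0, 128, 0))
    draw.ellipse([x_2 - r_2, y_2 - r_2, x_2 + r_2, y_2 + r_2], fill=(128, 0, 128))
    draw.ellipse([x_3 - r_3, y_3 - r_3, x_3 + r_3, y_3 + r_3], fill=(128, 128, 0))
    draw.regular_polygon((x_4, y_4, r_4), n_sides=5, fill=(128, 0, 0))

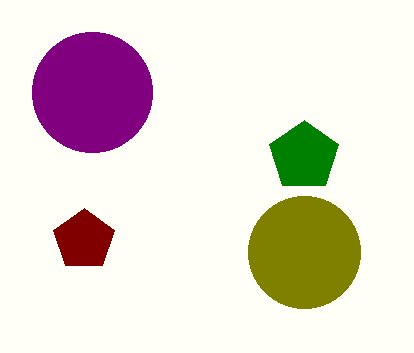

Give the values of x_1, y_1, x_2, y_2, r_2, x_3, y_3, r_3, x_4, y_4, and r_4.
x_1 = 304; y_1 = 156; x_2 = 92; y_2 = 92; r_2 = 60; x_3 = 304; y_3 = 252; r_3 = 56; x_4 = 84; y_4 = 240; r_4 = 32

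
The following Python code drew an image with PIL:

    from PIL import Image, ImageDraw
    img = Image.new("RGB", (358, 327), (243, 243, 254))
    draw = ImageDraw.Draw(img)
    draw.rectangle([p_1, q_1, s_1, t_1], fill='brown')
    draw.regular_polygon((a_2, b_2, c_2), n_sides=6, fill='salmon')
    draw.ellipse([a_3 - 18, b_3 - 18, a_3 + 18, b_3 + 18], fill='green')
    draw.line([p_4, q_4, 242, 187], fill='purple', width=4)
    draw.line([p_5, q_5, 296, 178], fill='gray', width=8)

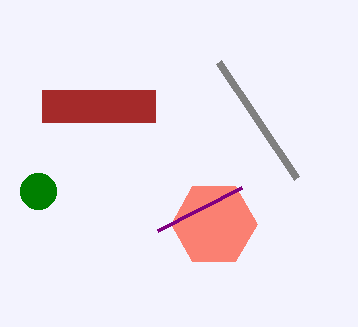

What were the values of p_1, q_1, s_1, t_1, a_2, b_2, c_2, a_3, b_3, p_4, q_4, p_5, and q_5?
p_1 = 42
q_1 = 90
s_1 = 155
t_1 = 122
a_2 = 214
b_2 = 224
c_2 = 43
a_3 = 38
b_3 = 191
p_4 = 158
q_4 = 230
p_5 = 218
q_5 = 62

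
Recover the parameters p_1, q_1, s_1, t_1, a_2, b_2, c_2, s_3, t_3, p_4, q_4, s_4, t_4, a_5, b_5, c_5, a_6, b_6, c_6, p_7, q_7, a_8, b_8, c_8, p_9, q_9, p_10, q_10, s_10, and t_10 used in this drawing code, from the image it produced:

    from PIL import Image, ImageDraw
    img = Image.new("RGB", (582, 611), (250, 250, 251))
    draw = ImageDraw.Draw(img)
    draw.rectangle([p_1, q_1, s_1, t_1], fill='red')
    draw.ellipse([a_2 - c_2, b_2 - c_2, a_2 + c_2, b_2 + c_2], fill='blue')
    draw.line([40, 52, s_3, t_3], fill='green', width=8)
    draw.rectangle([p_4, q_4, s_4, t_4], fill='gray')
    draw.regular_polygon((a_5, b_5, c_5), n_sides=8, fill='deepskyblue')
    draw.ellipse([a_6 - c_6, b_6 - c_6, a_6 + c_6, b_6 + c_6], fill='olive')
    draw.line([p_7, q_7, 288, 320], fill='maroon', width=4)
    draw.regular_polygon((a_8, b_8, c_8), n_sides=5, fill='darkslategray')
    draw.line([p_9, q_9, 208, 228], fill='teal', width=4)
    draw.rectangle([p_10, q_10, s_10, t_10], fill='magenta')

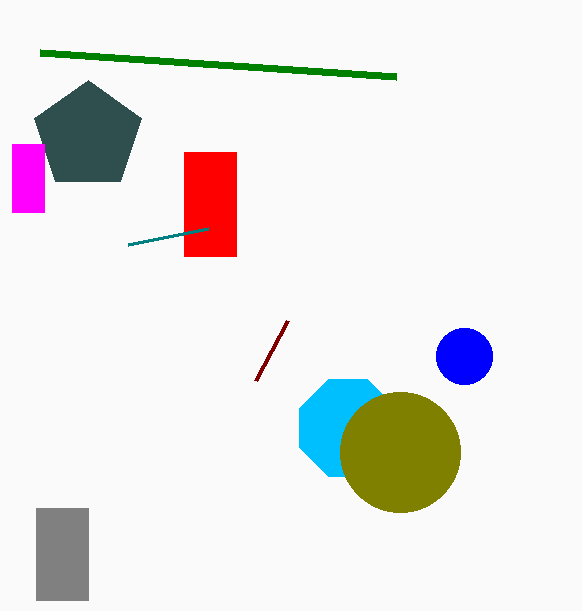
p_1 = 184, q_1 = 152, s_1 = 236, t_1 = 256, a_2 = 464, b_2 = 356, c_2 = 28, s_3 = 396, t_3 = 76, p_4 = 36, q_4 = 508, s_4 = 88, t_4 = 600, a_5 = 348, b_5 = 428, c_5 = 52, a_6 = 400, b_6 = 452, c_6 = 60, p_7 = 256, q_7 = 380, a_8 = 88, b_8 = 136, c_8 = 56, p_9 = 128, q_9 = 244, p_10 = 12, q_10 = 144, s_10 = 44, t_10 = 212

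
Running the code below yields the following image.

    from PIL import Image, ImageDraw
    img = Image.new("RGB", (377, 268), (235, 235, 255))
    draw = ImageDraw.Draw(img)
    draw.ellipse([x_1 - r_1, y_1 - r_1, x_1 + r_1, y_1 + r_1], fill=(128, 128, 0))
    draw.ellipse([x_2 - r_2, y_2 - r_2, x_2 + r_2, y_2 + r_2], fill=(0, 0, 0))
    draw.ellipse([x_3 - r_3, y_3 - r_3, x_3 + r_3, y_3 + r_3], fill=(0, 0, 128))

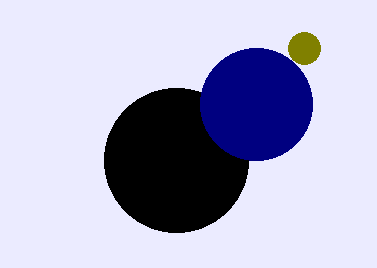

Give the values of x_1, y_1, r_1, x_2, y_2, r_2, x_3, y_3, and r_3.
x_1 = 304; y_1 = 48; r_1 = 16; x_2 = 176; y_2 = 160; r_2 = 72; x_3 = 256; y_3 = 104; r_3 = 56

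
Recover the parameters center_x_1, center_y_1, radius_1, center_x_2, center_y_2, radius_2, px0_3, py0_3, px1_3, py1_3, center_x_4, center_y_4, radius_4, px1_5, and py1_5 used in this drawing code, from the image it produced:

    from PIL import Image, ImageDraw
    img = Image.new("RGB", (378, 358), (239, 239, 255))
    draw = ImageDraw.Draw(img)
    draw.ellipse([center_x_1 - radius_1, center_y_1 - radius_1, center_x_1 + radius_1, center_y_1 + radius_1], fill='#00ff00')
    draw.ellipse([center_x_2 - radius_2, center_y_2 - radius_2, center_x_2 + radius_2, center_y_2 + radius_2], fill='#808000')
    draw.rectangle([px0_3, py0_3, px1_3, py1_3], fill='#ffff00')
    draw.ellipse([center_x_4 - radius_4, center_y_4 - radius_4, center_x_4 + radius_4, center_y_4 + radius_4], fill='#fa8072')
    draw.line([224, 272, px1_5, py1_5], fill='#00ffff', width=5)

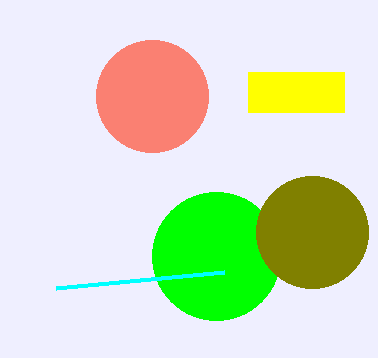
center_x_1 = 216; center_y_1 = 256; radius_1 = 64; center_x_2 = 312; center_y_2 = 232; radius_2 = 56; px0_3 = 248; py0_3 = 72; px1_3 = 344; py1_3 = 112; center_x_4 = 152; center_y_4 = 96; radius_4 = 56; px1_5 = 56; py1_5 = 288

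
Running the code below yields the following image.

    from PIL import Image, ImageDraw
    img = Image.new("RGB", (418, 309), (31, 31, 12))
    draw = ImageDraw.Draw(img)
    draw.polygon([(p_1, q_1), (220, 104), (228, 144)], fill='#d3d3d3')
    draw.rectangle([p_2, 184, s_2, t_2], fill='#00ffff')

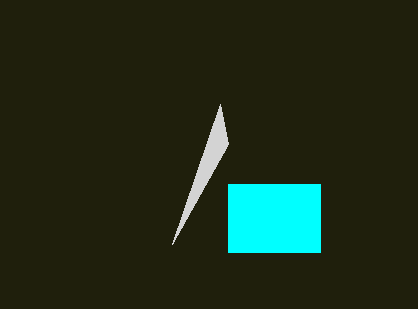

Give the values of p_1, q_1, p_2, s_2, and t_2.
p_1 = 172
q_1 = 244
p_2 = 228
s_2 = 320
t_2 = 252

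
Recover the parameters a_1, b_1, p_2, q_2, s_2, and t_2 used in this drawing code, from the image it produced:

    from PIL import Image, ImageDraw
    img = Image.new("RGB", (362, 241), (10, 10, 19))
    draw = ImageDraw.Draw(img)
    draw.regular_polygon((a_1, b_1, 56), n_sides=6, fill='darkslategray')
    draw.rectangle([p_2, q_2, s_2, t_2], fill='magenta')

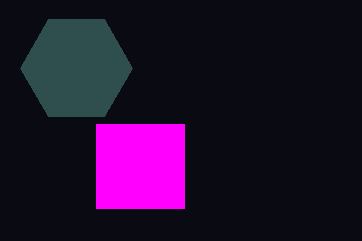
a_1 = 76, b_1 = 68, p_2 = 96, q_2 = 124, s_2 = 184, t_2 = 208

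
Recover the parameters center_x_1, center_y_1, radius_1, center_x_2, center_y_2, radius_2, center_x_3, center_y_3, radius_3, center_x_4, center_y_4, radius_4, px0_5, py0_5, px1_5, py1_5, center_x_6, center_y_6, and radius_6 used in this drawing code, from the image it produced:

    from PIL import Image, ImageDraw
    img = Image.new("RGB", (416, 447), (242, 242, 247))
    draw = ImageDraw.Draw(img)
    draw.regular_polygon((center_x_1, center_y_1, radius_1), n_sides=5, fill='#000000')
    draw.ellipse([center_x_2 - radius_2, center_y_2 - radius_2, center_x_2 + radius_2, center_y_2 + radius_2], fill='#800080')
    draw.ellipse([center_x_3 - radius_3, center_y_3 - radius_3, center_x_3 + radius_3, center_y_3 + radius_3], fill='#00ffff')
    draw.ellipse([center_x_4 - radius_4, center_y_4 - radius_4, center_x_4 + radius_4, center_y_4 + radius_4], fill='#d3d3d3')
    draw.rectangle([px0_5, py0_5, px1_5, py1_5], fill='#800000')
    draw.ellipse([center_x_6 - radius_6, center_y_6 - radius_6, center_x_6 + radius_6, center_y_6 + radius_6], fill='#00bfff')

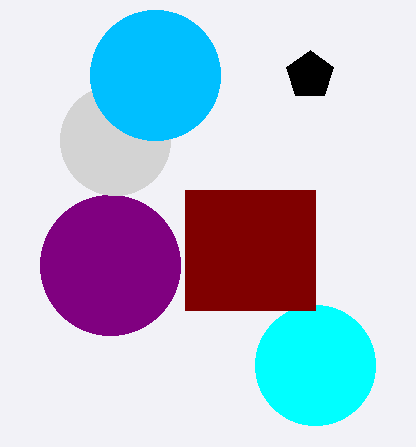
center_x_1 = 310
center_y_1 = 75
radius_1 = 25
center_x_2 = 110
center_y_2 = 265
radius_2 = 70
center_x_3 = 315
center_y_3 = 365
radius_3 = 60
center_x_4 = 115
center_y_4 = 140
radius_4 = 55
px0_5 = 185
py0_5 = 190
px1_5 = 315
py1_5 = 310
center_x_6 = 155
center_y_6 = 75
radius_6 = 65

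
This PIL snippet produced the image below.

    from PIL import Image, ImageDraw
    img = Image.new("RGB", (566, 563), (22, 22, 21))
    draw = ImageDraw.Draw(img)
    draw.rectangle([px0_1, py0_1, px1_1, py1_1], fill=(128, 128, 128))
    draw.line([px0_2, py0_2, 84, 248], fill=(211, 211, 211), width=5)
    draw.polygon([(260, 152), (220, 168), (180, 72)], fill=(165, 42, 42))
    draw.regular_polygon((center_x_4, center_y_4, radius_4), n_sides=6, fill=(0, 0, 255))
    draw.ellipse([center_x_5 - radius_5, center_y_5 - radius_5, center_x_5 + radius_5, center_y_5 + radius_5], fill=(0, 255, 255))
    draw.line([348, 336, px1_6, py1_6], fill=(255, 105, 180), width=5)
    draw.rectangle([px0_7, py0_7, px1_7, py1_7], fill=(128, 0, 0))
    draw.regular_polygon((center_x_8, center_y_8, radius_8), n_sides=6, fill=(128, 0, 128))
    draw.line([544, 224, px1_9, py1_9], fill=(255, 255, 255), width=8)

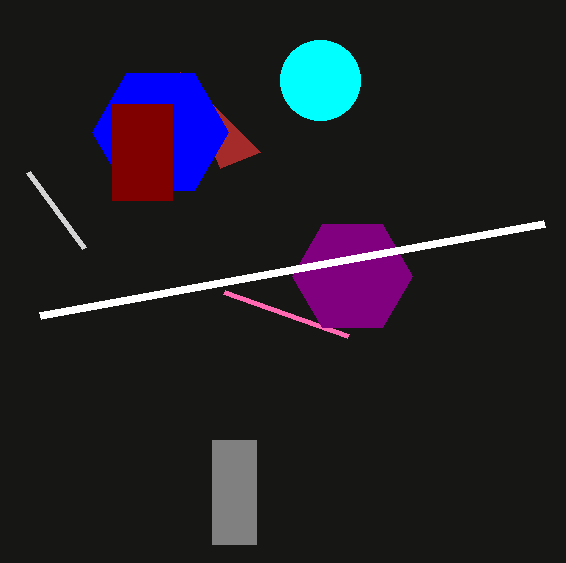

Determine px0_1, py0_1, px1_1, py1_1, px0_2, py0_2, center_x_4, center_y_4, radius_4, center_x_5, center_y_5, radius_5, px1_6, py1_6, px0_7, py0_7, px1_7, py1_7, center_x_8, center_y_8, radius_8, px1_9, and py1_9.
px0_1 = 212; py0_1 = 440; px1_1 = 256; py1_1 = 544; px0_2 = 28; py0_2 = 172; center_x_4 = 160; center_y_4 = 132; radius_4 = 68; center_x_5 = 320; center_y_5 = 80; radius_5 = 40; px1_6 = 224; py1_6 = 292; px0_7 = 112; py0_7 = 104; px1_7 = 172; py1_7 = 200; center_x_8 = 352; center_y_8 = 276; radius_8 = 60; px1_9 = 40; py1_9 = 316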